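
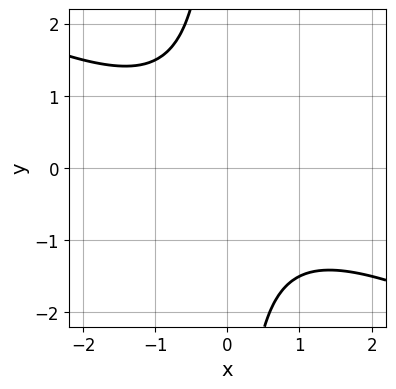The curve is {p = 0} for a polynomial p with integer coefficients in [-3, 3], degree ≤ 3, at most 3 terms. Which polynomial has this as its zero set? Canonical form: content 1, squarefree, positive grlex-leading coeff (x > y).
x^2 + 2*x*y + 2

deg p = 2. A generic line meets the curve in up to 2 points.
From the axis intercepts and sections: it misses every integer gridline on the x-axis; it misses every integer gridline on the y-axis.
Assembling these constraints gives the stated polynomial.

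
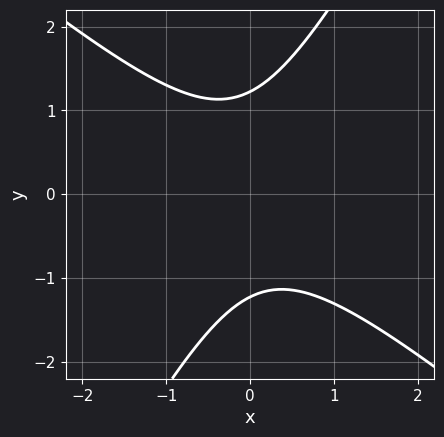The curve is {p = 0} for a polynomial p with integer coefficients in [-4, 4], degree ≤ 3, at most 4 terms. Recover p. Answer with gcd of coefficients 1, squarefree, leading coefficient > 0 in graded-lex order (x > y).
First, deg p = 2. The shape is more complex than any degree-1 curve.
Then, checking where it meets the axes: the curve avoids every integer x-axis point in the box.
Finally, matching integer coefficients to the picture gives p.

3*x^2 + 2*x*y - 2*y^2 + 3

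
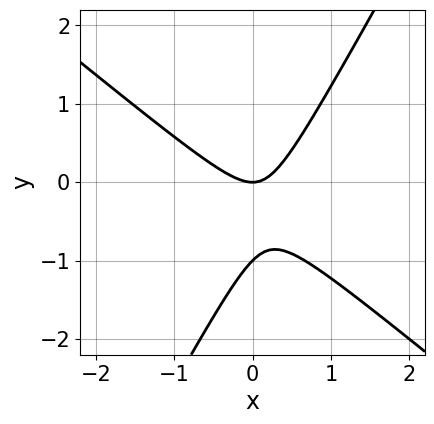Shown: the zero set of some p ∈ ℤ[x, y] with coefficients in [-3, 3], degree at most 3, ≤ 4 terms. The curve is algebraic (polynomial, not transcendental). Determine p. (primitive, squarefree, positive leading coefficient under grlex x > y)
1. The degree is 2 — no degree-1 curve has this shape.
2. Checking where it meets the axes: the y-axis gridline crossings are at y ∈ {-1, 0}; it meets the x-axis at x = 0 (among the integer gridlines).
3. Solving for integer coefficients yields p as stated.

3*x^2 + 2*x*y - 2*y^2 - 2*y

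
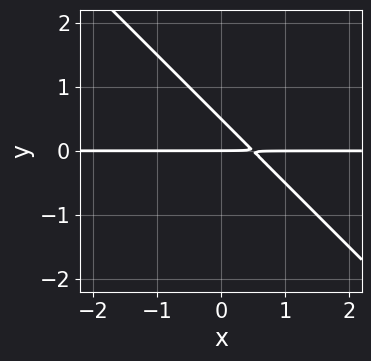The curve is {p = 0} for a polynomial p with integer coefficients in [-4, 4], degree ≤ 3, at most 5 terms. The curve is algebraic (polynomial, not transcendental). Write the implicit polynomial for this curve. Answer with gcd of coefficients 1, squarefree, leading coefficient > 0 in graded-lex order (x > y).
2*x*y + 2*y^2 - y

1. Degree: the shape is more complex than any degree-1 curve, so deg p = 2.
2. Observable constraints: the visible x-axis segment lies entirely on the curve; it crosses the y-axis at the gridline y = 0.
3. Solving for integer coefficients yields p as stated.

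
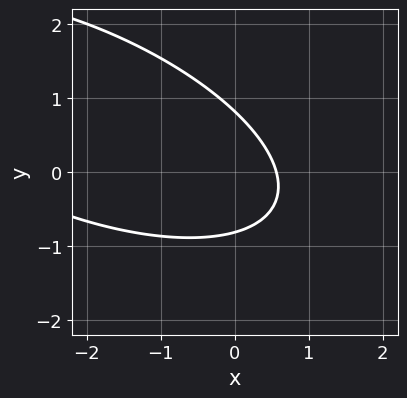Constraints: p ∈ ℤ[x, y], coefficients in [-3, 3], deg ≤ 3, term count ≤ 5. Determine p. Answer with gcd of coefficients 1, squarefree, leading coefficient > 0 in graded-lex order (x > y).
(a) Degree: no degree-1 curve has this shape, so deg p = 2.
(b) The integer polynomial consistent with all of this is the stated p.

x^2 + 2*x*y + 3*y^2 + 3*x - 2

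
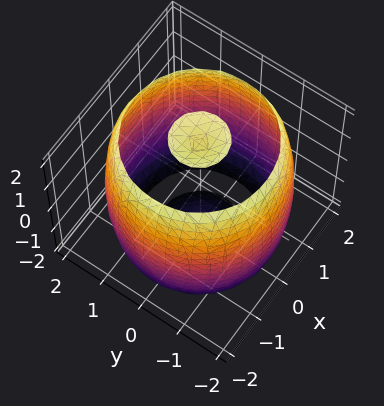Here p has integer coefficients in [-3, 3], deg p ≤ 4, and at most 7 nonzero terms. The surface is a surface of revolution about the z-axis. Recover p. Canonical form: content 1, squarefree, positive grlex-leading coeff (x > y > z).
x^4 + 2*x^2*y^2 + y^4 - 3*x^2 - 3*y^2 + z^2 - 3

First, there are 3 components. They look like related sheets of one shape, so recover p as a whole.
Then, degree: a generic line meets the surface in up to 4 points, so deg p = 4.
Then, by symmetry, every cross-section ⟂ z is a circle, so x, y appear only via x² + y².
Then, from the axis intercepts and sections: a circular section at z = -1 has radius between 1 and 2.
Finally, these observations pin down the coefficients.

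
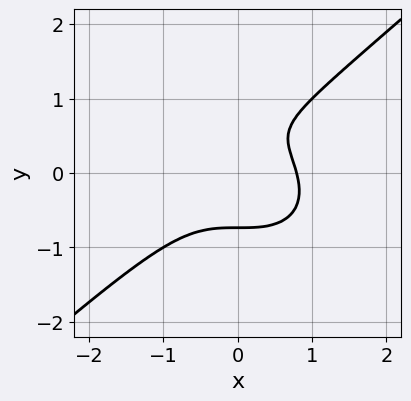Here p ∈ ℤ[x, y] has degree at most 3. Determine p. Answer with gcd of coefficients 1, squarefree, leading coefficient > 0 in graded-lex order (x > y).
2*x^3 - 3*y^3 + y^2 + y - 1

1. The degree is 3 — the shape is more complex than any degree-2 curve.
2. Solving for integer coefficients yields p as stated.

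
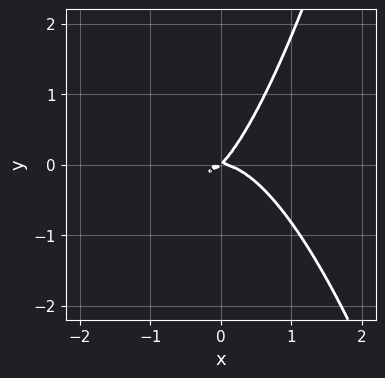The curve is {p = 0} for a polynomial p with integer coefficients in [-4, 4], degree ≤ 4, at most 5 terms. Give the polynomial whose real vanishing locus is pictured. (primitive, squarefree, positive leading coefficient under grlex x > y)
First, the degree is 3 — the shape is more complex than any degree-2 curve.
Next, reading off the gridlines: it meets the y-axis at y = 0 (among the integer gridlines); it meets the x-axis at x = 0 (among the integer gridlines).
Finally, putting this together gives p.

3*x^3 + 2*x*y - 2*y^2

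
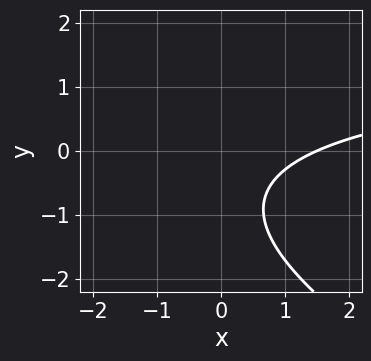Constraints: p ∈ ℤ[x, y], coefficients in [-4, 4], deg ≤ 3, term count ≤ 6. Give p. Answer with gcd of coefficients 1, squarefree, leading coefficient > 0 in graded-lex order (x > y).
x*y + 2*y^2 - 2*x + 3*y + 3

First, degree: the shape is more complex than any degree-1 curve, so deg p = 2.
Next, from the visible intercepts: the curve avoids every integer y-axis point in the box.
Finally, solving for integer coefficients yields p as stated.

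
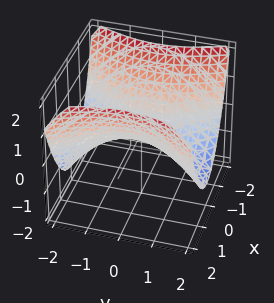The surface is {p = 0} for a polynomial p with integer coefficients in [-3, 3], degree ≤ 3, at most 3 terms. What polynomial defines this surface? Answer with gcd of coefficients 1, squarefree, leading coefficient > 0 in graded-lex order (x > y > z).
deg p = 2. A hyperbolic paraboloid; a quadric.
Symmetries: it's symmetric under y → −y, forcing even powers of y; mirror symmetry x ↦ −x ⇒ only even powers of x.
Reading off the gridlines: it meets the y-axis at y = 0 (among the integer gridlines); one z-axis crossing is at z = 0; it meets the x-axis at x = 0 (among the integer gridlines).
Putting this together gives p.

2*x^2 - y^2 - 3*z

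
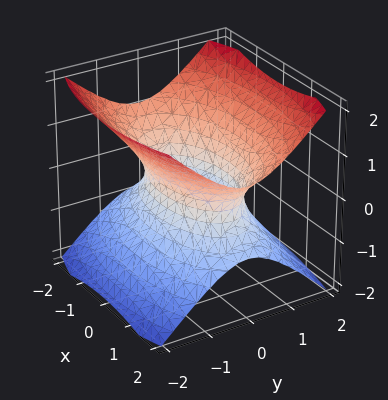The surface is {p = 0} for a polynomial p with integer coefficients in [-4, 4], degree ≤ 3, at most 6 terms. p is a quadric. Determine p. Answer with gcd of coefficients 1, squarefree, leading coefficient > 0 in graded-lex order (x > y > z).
Degree: one connected sheet with a waist; a quadric, so deg p = 2.
Symmetries: it's symmetric under z → −z, forcing even powers of z; it's symmetric under x → −x, forcing even powers of x; the y ↦ −y reflection is a symmetry, so y appears only in even powers.
From the visible intercepts: it misses every integer gridline on the z-axis.
Fitting integer coefficients to these (and the overall shape) gives p.

x^2 + 3*y^2 - 3*z^2 - 2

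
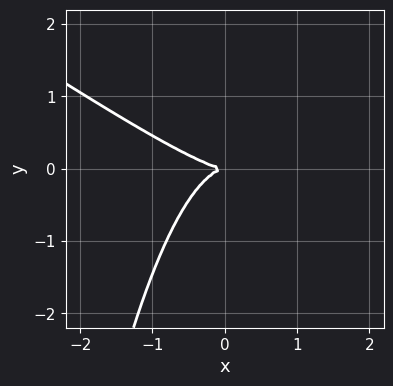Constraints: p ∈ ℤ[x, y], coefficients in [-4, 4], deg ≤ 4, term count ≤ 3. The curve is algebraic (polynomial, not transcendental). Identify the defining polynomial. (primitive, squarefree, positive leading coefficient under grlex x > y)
First, degree: a generic line meets the curve in up to 3 points, so deg p = 3.
Next, from the visible intercepts: one x-axis crossing is at x = 0; it meets the y-axis at y = 0 (among the integer gridlines).
Finally, matching integer coefficients to the picture gives p.

2*x^3 + 3*x^2*y + 3*y^2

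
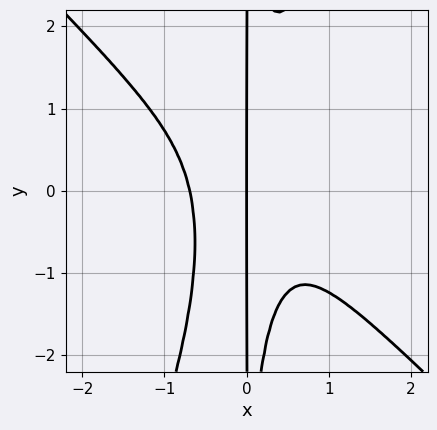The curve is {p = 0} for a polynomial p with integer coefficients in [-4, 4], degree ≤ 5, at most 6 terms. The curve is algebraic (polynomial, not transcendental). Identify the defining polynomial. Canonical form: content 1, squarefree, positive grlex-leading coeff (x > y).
3*x^4 + 2*x^3*y - x^2*y^2 + x

deg p = 4. The shape is more complex than any degree-3 curve.
Observable constraints: the visible y-axis segment lies entirely on the curve; it meets the x-axis at x = 0 (among the integer gridlines).
Matching integer coefficients to the picture gives p.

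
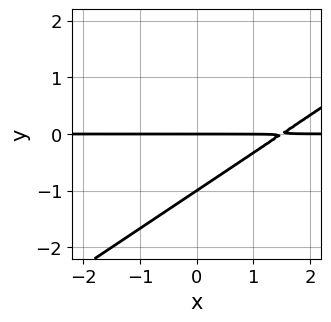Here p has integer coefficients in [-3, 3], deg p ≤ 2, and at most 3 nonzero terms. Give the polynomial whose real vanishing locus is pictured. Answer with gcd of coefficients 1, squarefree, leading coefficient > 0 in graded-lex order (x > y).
(a) The degree is 2 — no degree-1 curve has this shape.
(b) Observable constraints: among the integer gridlines, it crosses the y-axis at y ∈ {-1, 0}; the visible x-axis segment lies entirely on the curve.
(c) Assembling these constraints gives the stated polynomial.

2*x*y - 3*y^2 - 3*y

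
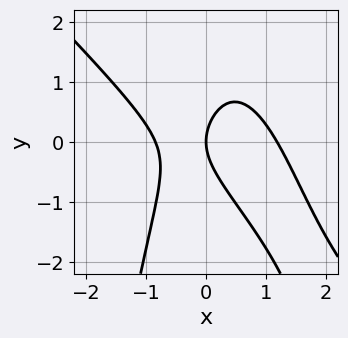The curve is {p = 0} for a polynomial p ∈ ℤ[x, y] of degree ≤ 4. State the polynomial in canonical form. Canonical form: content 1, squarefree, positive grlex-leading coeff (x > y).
deg p = 3.
Observable constraints: it crosses the x-axis at the gridline x = 0; it meets the y-axis at y = 0 (among the integer gridlines).
The integer polynomial consistent with all of this is the stated p.

3*x^3 + 3*x^2*y - x^2 + 2*y^2 - 3*x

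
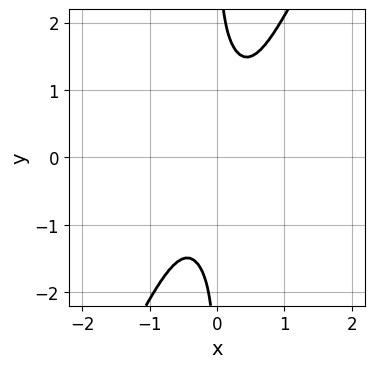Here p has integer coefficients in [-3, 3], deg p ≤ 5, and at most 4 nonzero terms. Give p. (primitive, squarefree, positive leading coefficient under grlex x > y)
(a) Degree: the shape is more complex than any degree-3 curve, so deg p = 4.
(b) From the axis intercepts and sections: the curve avoids every integer x-axis point in the box; no y-intercept at any integer in the box.
(c) Assembling these constraints gives the stated polynomial.

2*x^4 + 3*x^3*y - x*y^3 + 1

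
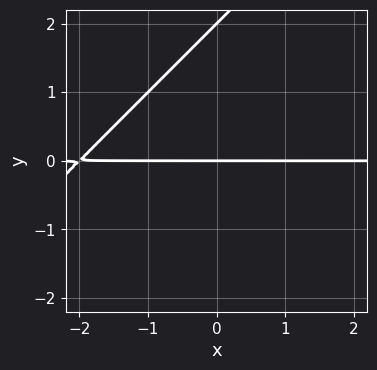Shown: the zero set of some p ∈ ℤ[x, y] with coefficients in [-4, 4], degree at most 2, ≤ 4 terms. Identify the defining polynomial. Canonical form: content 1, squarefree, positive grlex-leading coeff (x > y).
x*y - y^2 + 2*y

First, the degree is 2 — a generic line meets the curve in up to 2 points.
Next, observable constraints: the visible x-axis segment lies entirely on the curve; among the integer gridlines, it crosses the y-axis at y ∈ {0, 2}.
Finally, matching integer coefficients to the picture gives p.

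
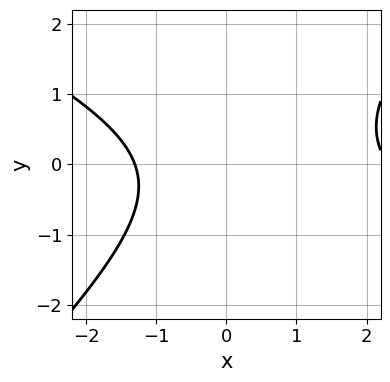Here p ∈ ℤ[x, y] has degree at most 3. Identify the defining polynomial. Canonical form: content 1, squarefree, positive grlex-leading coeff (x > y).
Degree: the shape is more complex than any degree-1 curve, so deg p = 2.
From the axis intercepts and sections: it misses every integer gridline on the y-axis.
Fitting integer coefficients to these (and the overall shape) gives p.

x^2 + x*y - 2*y^2 - x - 3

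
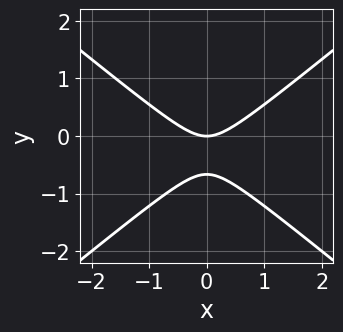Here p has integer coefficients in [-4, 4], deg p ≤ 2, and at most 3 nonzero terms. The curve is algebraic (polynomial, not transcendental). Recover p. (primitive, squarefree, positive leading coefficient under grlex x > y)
1. Degree: the shape is more complex than any degree-1 curve, so deg p = 2.
2. Symmetries: the x ↦ −x reflection is a symmetry, so x appears only in even powers.
3. From the axis intercepts and sections: it crosses the y-axis at the gridline y = 0; it meets the x-axis at x = 0 (among the integer gridlines).
4. Together with the visible shape, these determine p as stated.

2*x^2 - 3*y^2 - 2*y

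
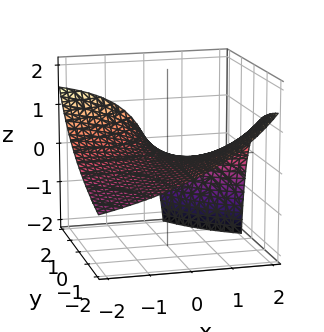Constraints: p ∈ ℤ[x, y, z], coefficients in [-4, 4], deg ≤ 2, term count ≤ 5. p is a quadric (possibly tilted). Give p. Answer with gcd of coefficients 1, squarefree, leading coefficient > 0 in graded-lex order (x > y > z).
x*y - x*z - y*z + 3*z

(a) deg p = 2. A generic line meets the surface in up to 2 points.
(b) Checking where it meets the axes: every point of the x-axis in the box is on the surface; it crosses the z-axis at the gridline z = 0; the visible y-axis segment lies entirely on the surface.
(c) The integer polynomial consistent with all of this is the stated p.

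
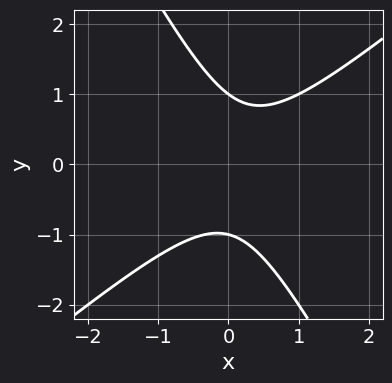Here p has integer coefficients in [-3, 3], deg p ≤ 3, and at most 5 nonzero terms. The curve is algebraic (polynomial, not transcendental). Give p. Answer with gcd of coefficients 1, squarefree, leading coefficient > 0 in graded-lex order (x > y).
3*x^2 - 2*x*y - 2*y^2 - x + 2

deg p = 2.
Reading off the gridlines: no x-intercept at any integer in the box; the y-axis gridline crossings are at y ∈ {-1, 1}.
Assembling these constraints gives the stated polynomial.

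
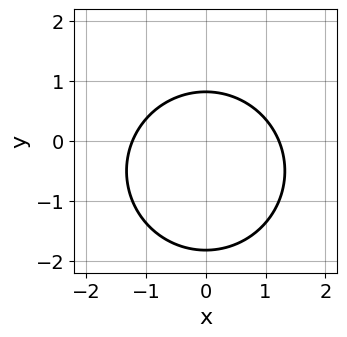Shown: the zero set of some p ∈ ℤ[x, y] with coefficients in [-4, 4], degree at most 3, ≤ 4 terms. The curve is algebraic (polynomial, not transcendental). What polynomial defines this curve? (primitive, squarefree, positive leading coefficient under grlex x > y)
Degree: a generic line meets the curve in up to 2 points, so deg p = 2.
Symmetries: the x ↦ −x reflection is a symmetry, so x appears only in even powers.
Solving for integer coefficients yields p as stated.

2*x^2 + 2*y^2 + 2*y - 3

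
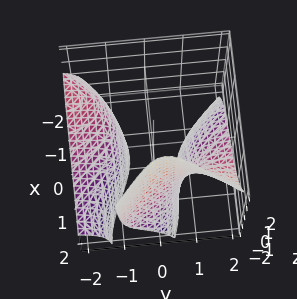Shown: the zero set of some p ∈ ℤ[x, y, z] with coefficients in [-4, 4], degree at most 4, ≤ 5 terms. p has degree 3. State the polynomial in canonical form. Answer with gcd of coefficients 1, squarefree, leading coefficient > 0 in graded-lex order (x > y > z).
(a) The picture has 2 separate pieces.
(b) The degree is 3 — no degree-2 surface has this shape.
(c) From the axis intercepts and sections: it misses every integer gridline on the y-axis; no z-intercept at any integer in the box.
(d) Assembling these constraints gives the stated polynomial.

x^3 + x^2*z - 3*y^2*z + 3*x*y - 3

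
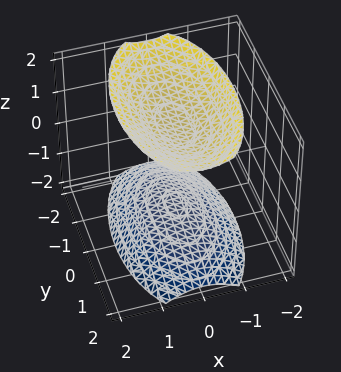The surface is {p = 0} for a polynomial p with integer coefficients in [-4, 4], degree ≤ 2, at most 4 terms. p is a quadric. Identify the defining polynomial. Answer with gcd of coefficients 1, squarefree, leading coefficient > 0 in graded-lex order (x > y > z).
3*x^2 + y^2 - 2*z^2 + 3

There are 2 components. They look like related sheets of one shape, so recover p as a whole.
The degree is 2 — two sheets facing apart; a quadric.
Symmetries: the x ↦ −x reflection is a symmetry, so x appears only in even powers; the z ↦ −z reflection is a symmetry, so z appears only in even powers; the y ↦ −y reflection is a symmetry, so y appears only in even powers.
Reading off the gridlines: the surface avoids every integer x-axis point in the box; the surface avoids every integer y-axis point in the box.
The integer polynomial consistent with all of this is the stated p.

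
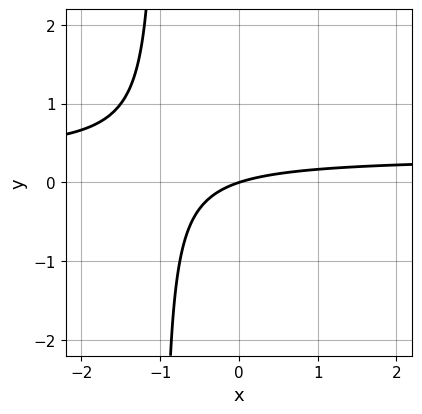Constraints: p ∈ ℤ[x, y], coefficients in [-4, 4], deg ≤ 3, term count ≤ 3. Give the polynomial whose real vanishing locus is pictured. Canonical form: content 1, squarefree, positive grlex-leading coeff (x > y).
3*x*y - x + 3*y

1. The degree is 2 — the shape is more complex than any degree-1 curve.
2. From the axis intercepts and sections: one x-axis crossing is at x = 0; one y-axis crossing is at y = 0.
3. The integer polynomial consistent with all of this is the stated p.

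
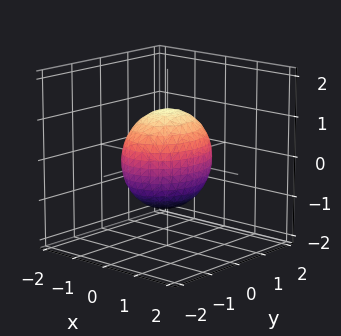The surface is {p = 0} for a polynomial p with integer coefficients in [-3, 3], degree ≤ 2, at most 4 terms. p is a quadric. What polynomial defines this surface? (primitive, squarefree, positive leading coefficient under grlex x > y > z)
Degree: a closed, bounded, convex surface; a quadric, so deg p = 2.
Symmetries: the z ↦ −z reflection is a symmetry, so z appears only in even powers; mirror symmetry x ↦ −x ⇒ only even powers of x; mirror symmetry y ↦ −y ⇒ only even powers of y.
Checking where it meets the axes: among the integer gridlines, it crosses the x-axis at x ∈ {-1, 1}.
Solving for integer coefficients yields p as stated.

3*x^2 + 2*y^2 + 2*z^2 - 3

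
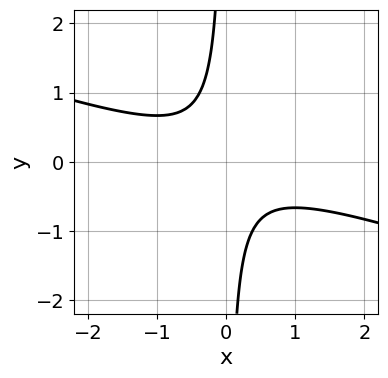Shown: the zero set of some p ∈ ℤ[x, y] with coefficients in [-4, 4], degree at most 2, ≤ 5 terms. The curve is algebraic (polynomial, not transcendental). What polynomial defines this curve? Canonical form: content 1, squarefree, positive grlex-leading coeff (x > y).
Degree: the shape is more complex than any degree-1 curve, so deg p = 2.
Observable constraints: no x-intercept at any integer in the box; the curve avoids every integer y-axis point in the box.
Assembling these constraints gives the stated polynomial.

x^2 + 3*x*y + 1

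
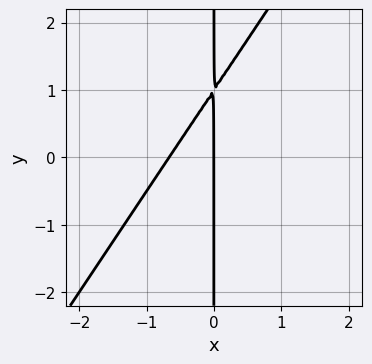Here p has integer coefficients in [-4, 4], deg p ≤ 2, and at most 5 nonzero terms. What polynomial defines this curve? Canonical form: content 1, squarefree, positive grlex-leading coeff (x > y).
3*x^2 - 2*x*y + 2*x

1. The degree is 2 — a generic line meets the curve in up to 2 points.
2. Reading off the gridlines: one x-axis crossing is at x = 0; the visible y-axis segment lies entirely on the curve.
3. Solving for integer coefficients yields p as stated.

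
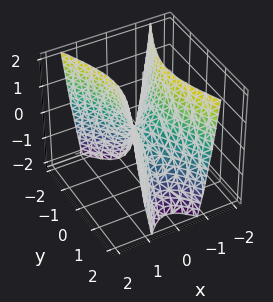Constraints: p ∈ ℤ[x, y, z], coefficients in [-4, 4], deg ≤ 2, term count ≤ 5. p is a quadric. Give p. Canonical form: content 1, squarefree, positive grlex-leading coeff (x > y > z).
3*x^2 - y^2 - z

First, degree: a hyperbolic paraboloid; a quadric, so deg p = 2.
Then, symmetries: it's symmetric under x → −x, forcing even powers of x; mirror symmetry y ↦ −y ⇒ only even powers of y.
Next, observable constraints: it crosses the z-axis at the gridline z = 0; it crosses the x-axis at the gridline x = 0; it crosses the y-axis at the gridline y = 0.
Finally, matching integer coefficients to the picture gives p.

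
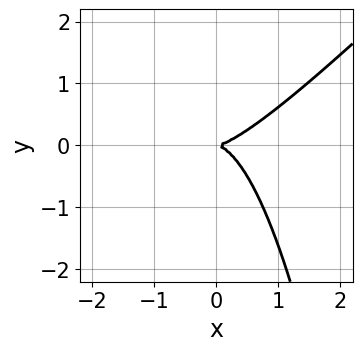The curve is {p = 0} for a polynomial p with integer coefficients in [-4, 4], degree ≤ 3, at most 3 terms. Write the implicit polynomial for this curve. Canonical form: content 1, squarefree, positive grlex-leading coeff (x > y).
x^3 - x^2*y - y^2

(a) deg p = 3.
(b) Observable constraints: it crosses the x-axis at the gridline x = 0; one y-axis crossing is at y = 0.
(c) Solving for integer coefficients yields p as stated.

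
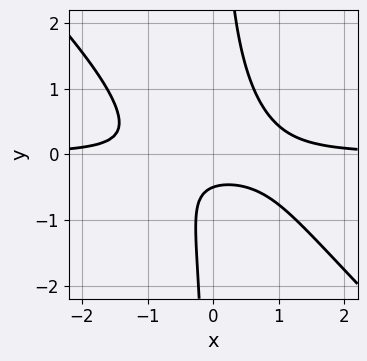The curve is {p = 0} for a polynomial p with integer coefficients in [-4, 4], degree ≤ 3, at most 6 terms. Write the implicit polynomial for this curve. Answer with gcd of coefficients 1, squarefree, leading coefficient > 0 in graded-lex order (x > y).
1. deg p = 3. The shape is more complex than any degree-2 curve.
2. Reading off the gridlines: no x-intercept at any integer in the box.
3. Fitting integer coefficients to these (and the overall shape) gives p.

3*x^2*y + 3*x*y^2 - 2*y - 1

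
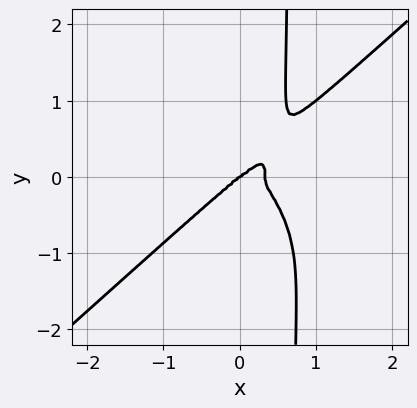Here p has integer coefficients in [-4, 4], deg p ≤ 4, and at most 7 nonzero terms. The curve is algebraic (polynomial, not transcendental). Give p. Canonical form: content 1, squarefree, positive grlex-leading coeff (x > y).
3*x^4 - x^2*y^2 - 3*x*y^3 - x^3 + 2*y^3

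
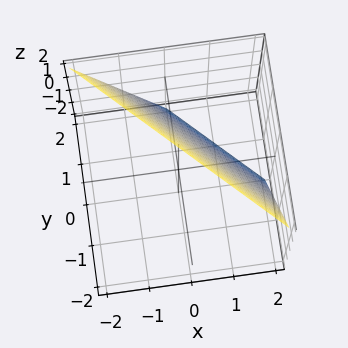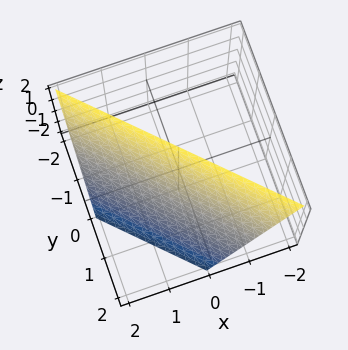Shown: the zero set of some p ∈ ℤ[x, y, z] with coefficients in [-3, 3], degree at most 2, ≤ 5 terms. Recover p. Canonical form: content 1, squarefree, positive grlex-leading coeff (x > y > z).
1. Degree: every cross-section is a straight line — this is a plane, so deg p = 1.
2. Checking where it meets the axes: one x-axis crossing is at x = 1; one z-axis crossing is at z = 2; one y-axis crossing is at y = 1.
3. These observations pin down the coefficients.

2*x + 2*y + z - 2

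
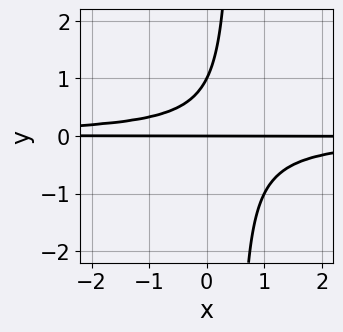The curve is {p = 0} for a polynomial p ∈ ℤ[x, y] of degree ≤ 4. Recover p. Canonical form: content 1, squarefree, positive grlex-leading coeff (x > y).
2*x*y^2 - y^2 + y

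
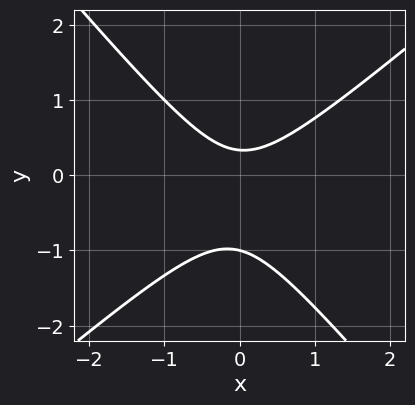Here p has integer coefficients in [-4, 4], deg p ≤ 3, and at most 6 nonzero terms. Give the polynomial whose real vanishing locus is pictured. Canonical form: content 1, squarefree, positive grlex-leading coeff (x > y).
1. The degree is 2 — a generic line meets the curve in up to 2 points.
2. Against the integer gridlines: it misses every integer gridline on the x-axis; it crosses the y-axis at the gridline y = -1.
3. The integer polynomial consistent with all of this is the stated p.

3*x^2 - x*y - 3*y^2 - 2*y + 1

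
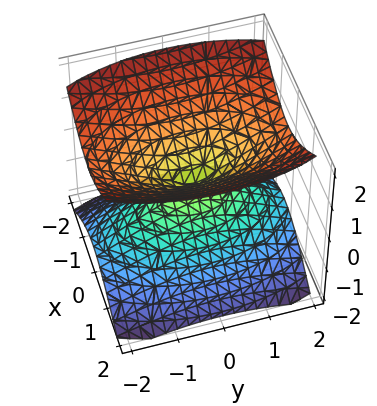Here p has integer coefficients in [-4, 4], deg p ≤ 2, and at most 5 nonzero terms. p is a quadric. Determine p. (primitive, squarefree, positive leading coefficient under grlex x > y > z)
The picture has 2 separate pieces. Treating them together as one polynomial.
The degree is 2 — two nappes meeting at a single point; a quadric.
Symmetries: mirror symmetry y ↦ −y ⇒ only even powers of y; the x ↦ −x reflection is a symmetry, so x appears only in even powers; the z ↦ −z reflection is a symmetry, so z appears only in even powers.
Observable constraints: one z-axis crossing is at z = 0; one y-axis crossing is at y = 0; it meets the x-axis at x = 0 (among the integer gridlines).
Assembling these constraints gives the stated polynomial.

3*x^2 + y^2 - 3*z^2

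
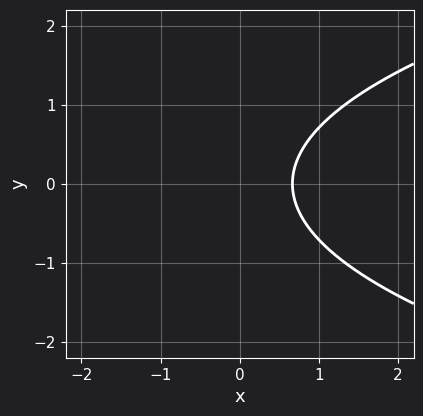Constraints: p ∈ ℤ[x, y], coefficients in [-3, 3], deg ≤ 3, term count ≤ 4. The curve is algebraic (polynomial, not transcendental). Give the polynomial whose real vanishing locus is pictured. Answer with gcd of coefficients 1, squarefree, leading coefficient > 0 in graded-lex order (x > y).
1. deg p = 2.
2. Symmetries: the y ↦ −y reflection is a symmetry, so y appears only in even powers.
3. Observable constraints: it misses every integer gridline on the y-axis.
4. Solving for integer coefficients yields p as stated.

2*y^2 - 3*x + 2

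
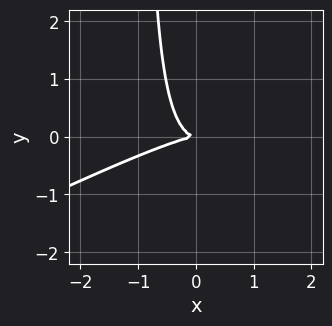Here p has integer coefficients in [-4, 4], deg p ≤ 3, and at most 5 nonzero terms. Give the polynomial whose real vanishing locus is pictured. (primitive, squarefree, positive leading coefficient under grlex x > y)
x^3 - 3*x^2*y + 2*x*y^2 + 2*y^2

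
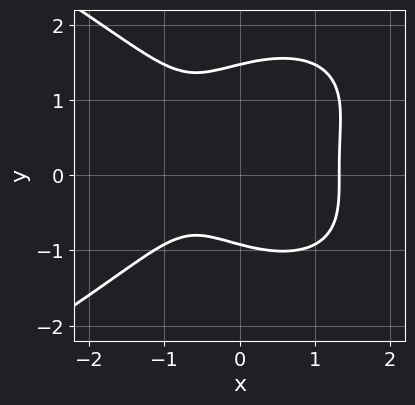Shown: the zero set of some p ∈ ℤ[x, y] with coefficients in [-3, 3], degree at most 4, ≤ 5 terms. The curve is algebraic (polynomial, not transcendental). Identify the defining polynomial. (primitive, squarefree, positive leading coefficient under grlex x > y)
2*y^4 + 3*x^3 - 2*y^3 - 3*x - 3

First, deg p = 4. The shape is more complex than any degree-3 curve.
Finally, putting this together gives p.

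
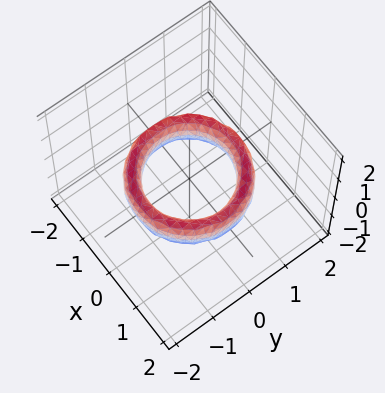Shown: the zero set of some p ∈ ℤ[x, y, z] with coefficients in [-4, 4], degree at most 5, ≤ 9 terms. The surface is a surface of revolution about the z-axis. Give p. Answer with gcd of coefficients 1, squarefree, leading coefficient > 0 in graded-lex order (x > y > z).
x^4 + 2*x^2*y^2 + y^4 - 3*x^2 - 3*y^2 + z^2 + 2

1. The degree is 4 — a generic line meets the surface in up to 4 points.
2. Symmetries: the surface is invariant under rotation about z: p = q(x² + y², z).
3. Against the integer gridlines: a circular section at z = 0 has radius exactly 1; among the integer gridlines, it crosses the x-axis at x ∈ {-1, 1}.
4. The integer polynomial consistent with all of this is the stated p. Check: (0, -1, 0) on the y-axis lies on the surface, and p(0, -1, 0) = 0. ✓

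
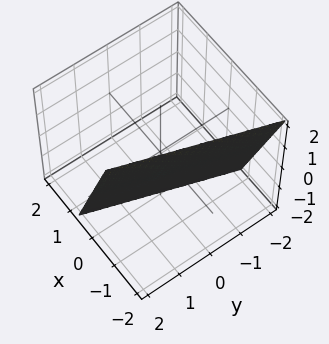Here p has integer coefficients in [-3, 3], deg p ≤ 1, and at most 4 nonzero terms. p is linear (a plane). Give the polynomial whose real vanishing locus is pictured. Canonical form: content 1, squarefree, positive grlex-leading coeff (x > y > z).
deg p = 1. The surface is flat (a plane).
Observable constraints: it crosses the z-axis at the gridline z = -2; it meets the y-axis at y = 2 (among the integer gridlines).
Together with the visible shape, these determine p as stated.

3*x - y + z + 2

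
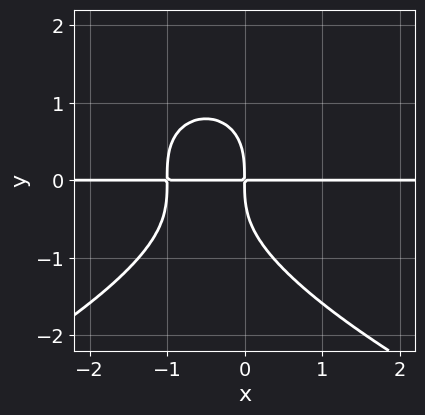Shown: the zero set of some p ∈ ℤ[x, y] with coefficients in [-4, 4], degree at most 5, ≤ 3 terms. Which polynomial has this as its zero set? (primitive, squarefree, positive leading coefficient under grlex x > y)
y^4 + 2*x^2*y + 2*x*y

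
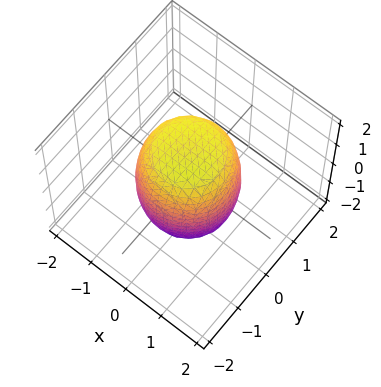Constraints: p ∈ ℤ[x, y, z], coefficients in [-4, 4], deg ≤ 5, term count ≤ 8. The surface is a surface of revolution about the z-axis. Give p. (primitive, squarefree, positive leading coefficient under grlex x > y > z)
1. deg p = 4.
2. Symmetry: the surface is invariant under rotation about z: p = q(x² + y², z).
3. From the visible intercepts: a circular section at z = 0 has radius between 1 and 2.
4. Putting this together gives p.

2*x^4 + 4*x^2*y^2 + 2*y^4 - x^2 - y^2 + z^2 - 2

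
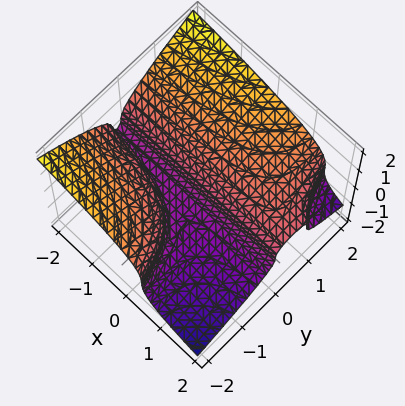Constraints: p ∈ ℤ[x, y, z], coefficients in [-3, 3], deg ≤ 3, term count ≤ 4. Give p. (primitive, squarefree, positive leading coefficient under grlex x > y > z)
x*y^2 + 2*z^3 - y^2 - y

First, degree: no degree-2 surface has this shape, so deg p = 3.
Next, from the axis intercepts and sections: the visible x-axis segment lies entirely on the surface; the y-axis gridline crossings are at y ∈ {-1, 0}; it crosses the z-axis at the gridline z = 0.
Finally, the integer polynomial consistent with all of this is the stated p.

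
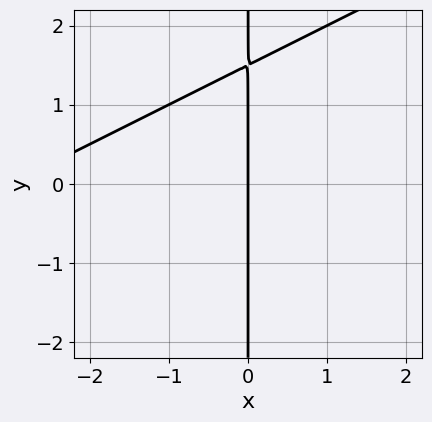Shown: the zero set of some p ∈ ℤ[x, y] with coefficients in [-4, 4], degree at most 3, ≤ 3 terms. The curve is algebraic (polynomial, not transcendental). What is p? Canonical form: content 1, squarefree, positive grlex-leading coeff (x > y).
x^2 - 2*x*y + 3*x

(a) The degree is 2 — no degree-1 curve has this shape.
(b) Observable constraints: it crosses the x-axis at the gridline x = 0; every point of the y-axis in the box is on the curve.
(c) Putting this together gives p.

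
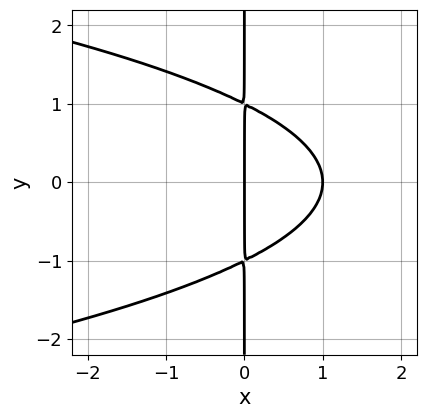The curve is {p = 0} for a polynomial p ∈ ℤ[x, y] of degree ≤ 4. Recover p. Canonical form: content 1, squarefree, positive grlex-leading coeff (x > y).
x*y^2 + x^2 - x

First, degree: the shape is more complex than any degree-2 curve, so deg p = 3.
Next, symmetries: mirror symmetry y ↦ −y ⇒ only even powers of y.
Then, observable constraints: the x-axis gridline crossings are at x ∈ {0, 1}; the visible y-axis segment lies entirely on the curve.
Finally, putting this together gives p.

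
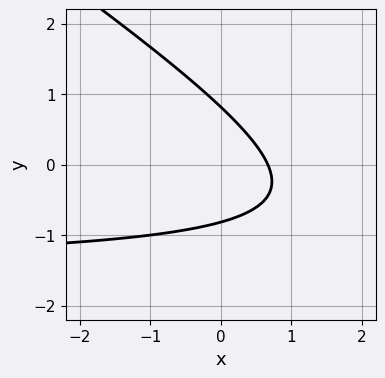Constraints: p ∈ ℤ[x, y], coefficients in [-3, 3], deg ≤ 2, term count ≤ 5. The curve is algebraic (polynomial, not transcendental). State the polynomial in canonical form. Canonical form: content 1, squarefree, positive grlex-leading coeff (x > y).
2*x*y + 3*y^2 + 3*x - 2

(a) Degree: the shape is more complex than any degree-1 curve, so deg p = 2.
(b) Putting this together gives p.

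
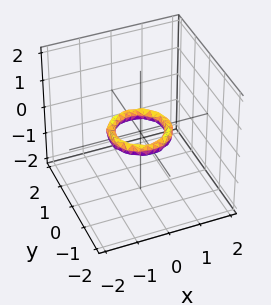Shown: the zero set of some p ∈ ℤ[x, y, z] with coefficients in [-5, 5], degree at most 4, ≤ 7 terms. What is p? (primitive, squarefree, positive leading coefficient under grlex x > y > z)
2*x^4 + 4*x^2*y^2 + 2*y^4 - 3*x^2 - 3*y^2 + 3*z^2 + 1

(a) The degree is 4 — a generic line meets the surface in up to 4 points.
(b) Symmetries: every cross-section ⟂ z is a circle, so x, y appear only via x² + y².
(c) Observable constraints: the x-axis gridline crossings are at x ∈ {-1, 1}; among the integer gridlines, it crosses the y-axis at y ∈ {-1, 1}; a circular section at z = 0 has radius between 0 and 1.
(d) Solving for integer coefficients yields p as stated.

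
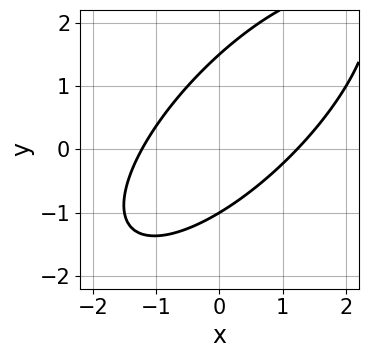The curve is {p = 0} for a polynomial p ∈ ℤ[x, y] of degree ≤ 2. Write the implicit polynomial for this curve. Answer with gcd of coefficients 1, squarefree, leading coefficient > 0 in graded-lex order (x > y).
(a) The degree is 2 — a generic line meets the curve in up to 2 points.
(b) Reading off the gridlines: it meets the y-axis at y = -1 (among the integer gridlines).
(c) Together with the visible shape, these determine p as stated.

2*x^2 - 3*x*y + 2*y^2 - y - 3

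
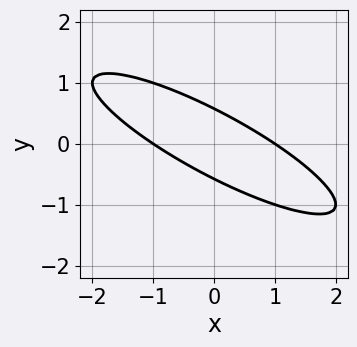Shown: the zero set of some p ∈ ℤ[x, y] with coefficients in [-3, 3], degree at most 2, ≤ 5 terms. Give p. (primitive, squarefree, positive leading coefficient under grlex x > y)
x^2 + 3*x*y + 3*y^2 - 1

1. Degree: no degree-1 curve has this shape, so deg p = 2.
2. Against the integer gridlines: the x-axis gridline crossings are at x ∈ {-1, 1}.
3. Matching integer coefficients to the picture gives p.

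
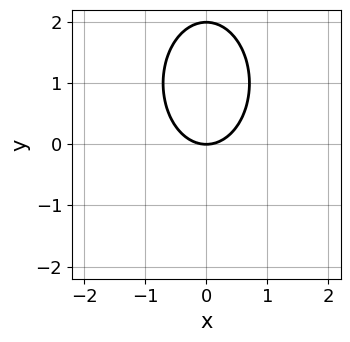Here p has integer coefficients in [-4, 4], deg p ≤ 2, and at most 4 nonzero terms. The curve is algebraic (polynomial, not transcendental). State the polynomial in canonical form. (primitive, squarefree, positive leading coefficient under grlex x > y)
2*x^2 + y^2 - 2*y

First, deg p = 2. A generic line meets the curve in up to 2 points.
Next, symmetries: it's symmetric under x → −x, forcing even powers of x.
Then, observable constraints: the y-axis gridline crossings are at y ∈ {0, 2}; it meets the x-axis at x = 0 (among the integer gridlines).
Finally, putting this together gives p.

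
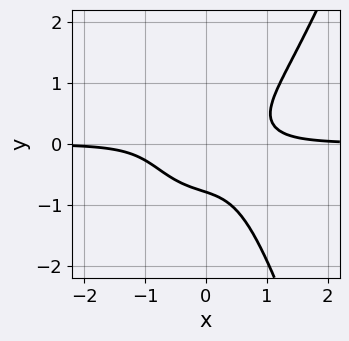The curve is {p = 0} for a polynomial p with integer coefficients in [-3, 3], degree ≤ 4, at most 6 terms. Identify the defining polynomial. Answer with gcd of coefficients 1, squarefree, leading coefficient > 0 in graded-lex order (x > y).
3*x^3*y - 2*x*y^2 - 2*y^3 - 1

First, the degree is 4 — no degree-3 curve has this shape.
Then, observable constraints: no x-intercept at any integer in the box.
Finally, solving for integer coefficients yields p as stated.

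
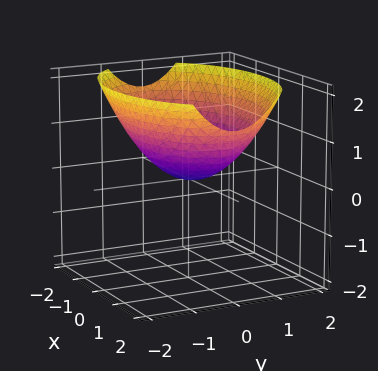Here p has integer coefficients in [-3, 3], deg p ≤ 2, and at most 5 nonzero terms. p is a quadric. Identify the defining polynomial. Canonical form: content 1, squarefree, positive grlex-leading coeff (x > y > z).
x^2 + 2*y^2 - 3*z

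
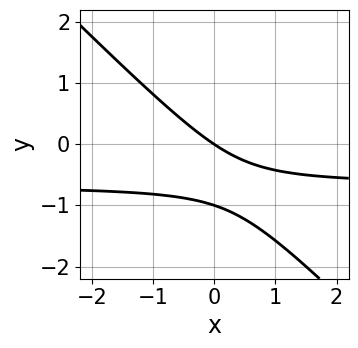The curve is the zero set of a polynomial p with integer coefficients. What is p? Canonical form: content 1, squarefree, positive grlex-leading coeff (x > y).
3*x*y + 3*y^2 + 2*x + 3*y

1. The degree is 2 — a generic line meets the curve in up to 2 points.
2. From the axis intercepts and sections: one x-axis crossing is at x = 0; the y-axis gridline crossings are at y ∈ {-1, 0}.
3. Together with the visible shape, these determine p as stated.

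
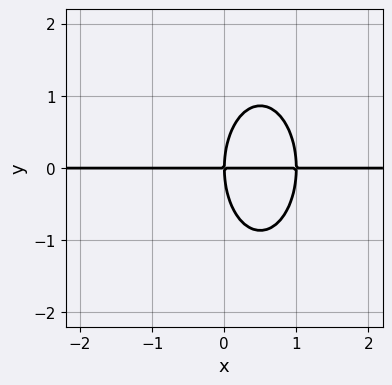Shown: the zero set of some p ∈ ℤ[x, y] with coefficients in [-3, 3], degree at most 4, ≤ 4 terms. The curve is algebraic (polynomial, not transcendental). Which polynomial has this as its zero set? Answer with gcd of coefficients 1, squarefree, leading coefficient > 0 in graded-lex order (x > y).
3*x^2*y + y^3 - 3*x*y

1. deg p = 3. The shape is more complex than any degree-2 curve.
2. Checking where it meets the axes: it crosses the y-axis at the gridline y = 0; every point of the x-axis in the box is on the curve.
3. Together with the visible shape, these determine p as stated.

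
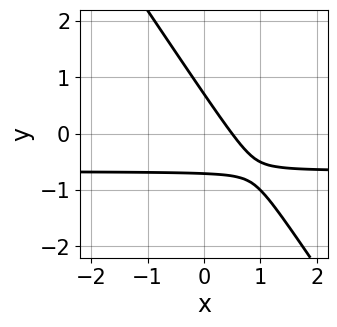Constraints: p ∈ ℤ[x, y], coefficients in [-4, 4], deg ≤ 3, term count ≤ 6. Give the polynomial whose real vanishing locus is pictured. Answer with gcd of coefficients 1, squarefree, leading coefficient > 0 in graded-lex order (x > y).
1. Degree: the shape is more complex than any degree-1 curve, so deg p = 2.
2. Solving for integer coefficients yields p as stated.

3*x*y + 2*y^2 + 2*x - 1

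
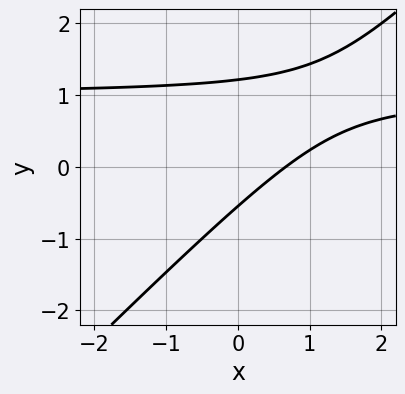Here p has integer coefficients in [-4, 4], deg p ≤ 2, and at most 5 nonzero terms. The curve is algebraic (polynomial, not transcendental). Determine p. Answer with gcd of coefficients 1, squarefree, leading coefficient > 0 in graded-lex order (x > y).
3*x*y - 3*y^2 - 3*x + 2*y + 2

deg p = 2. The shape is more complex than any degree-1 curve.
The integer polynomial consistent with all of this is the stated p.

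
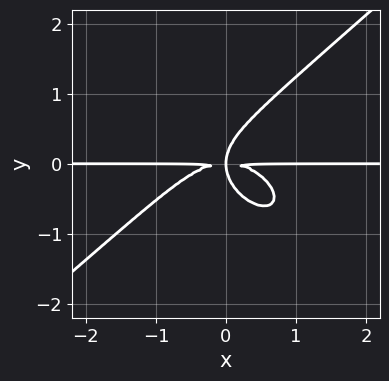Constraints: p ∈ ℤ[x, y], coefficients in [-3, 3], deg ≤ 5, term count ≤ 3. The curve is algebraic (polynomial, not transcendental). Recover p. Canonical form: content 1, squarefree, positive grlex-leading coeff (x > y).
First, degree: no degree-3 curve has this shape, so deg p = 4.
Next, observable constraints: every point of the x-axis in the box is on the curve.
Finally, putting this together gives p.

2*x^3*y - 3*y^4 + 3*x*y^2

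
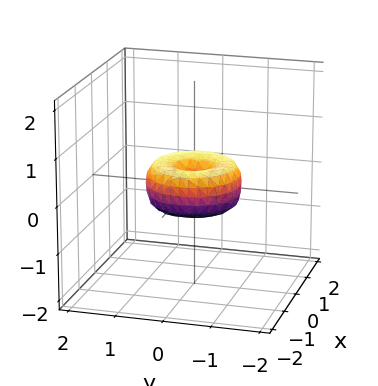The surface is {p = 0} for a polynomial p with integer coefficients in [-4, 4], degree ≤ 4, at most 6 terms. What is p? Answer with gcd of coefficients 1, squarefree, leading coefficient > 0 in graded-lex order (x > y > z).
x^4 + 2*x^2*y^2 + y^4 - x^2 - y^2 + z^2

deg p = 4.
By symmetry, the surface is invariant under rotation about z: p = q(x² + y², z).
Checking where it meets the axes: it meets the z-axis at z = 0 (among the integer gridlines); among the integer gridlines, it crosses the y-axis at y ∈ {-1, 0, 1}.
These observations pin down the coefficients.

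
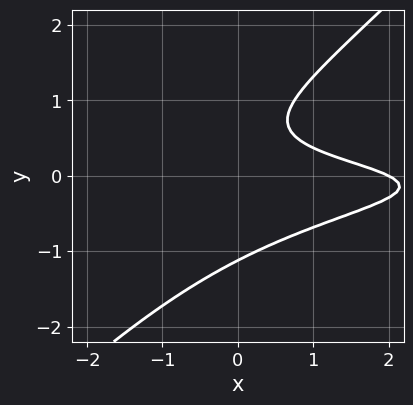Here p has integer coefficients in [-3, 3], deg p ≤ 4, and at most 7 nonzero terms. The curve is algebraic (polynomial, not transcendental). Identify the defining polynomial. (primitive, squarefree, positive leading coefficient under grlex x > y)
3*x*y^2 - 3*y^3 + x + 2*y - 2

Degree: no degree-2 curve has this shape, so deg p = 3.
Observable constraints: it meets the x-axis at x = 2 (among the integer gridlines).
The integer polynomial consistent with all of this is the stated p.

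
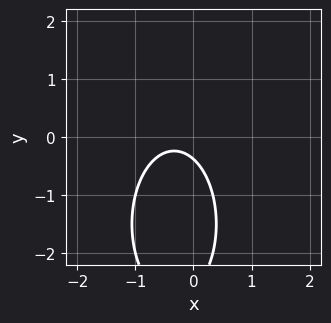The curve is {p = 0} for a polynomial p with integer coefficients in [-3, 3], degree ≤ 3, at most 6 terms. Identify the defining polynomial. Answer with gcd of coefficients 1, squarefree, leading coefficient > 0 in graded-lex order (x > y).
1. deg p = 2. A generic line meets the curve in up to 2 points.
2. Observable constraints: it misses every integer gridline on the x-axis.
3. These observations pin down the coefficients.

3*x^2 + y^2 + 2*x + 3*y + 1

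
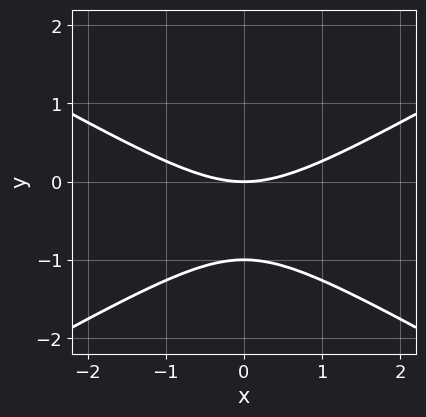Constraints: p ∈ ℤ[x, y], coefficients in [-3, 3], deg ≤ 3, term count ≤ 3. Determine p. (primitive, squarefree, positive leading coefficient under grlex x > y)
x^2 - 3*y^2 - 3*y

1. deg p = 2.
2. Symmetries: it's symmetric under x → −x, forcing even powers of x.
3. From the visible intercepts: the y-axis gridline crossings are at y ∈ {-1, 0}; one x-axis crossing is at x = 0.
4. Matching integer coefficients to the picture gives p.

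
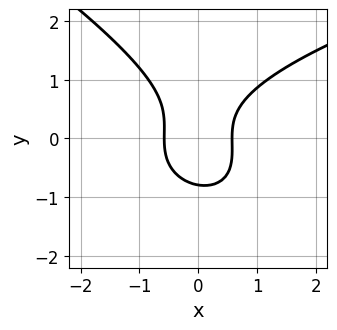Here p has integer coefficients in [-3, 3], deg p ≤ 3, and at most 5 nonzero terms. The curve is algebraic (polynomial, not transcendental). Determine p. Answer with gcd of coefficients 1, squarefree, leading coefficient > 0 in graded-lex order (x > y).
First, the degree is 3 — a generic line meets the curve in up to 3 points.
Finally, the integer polynomial consistent with all of this is the stated p.

x*y^2 + 2*y^3 - 3*x^2 + 1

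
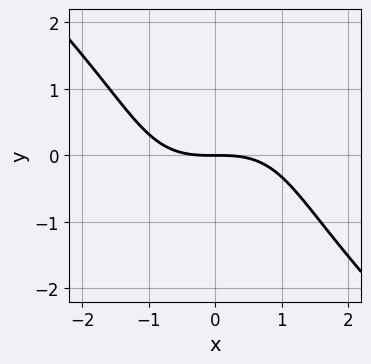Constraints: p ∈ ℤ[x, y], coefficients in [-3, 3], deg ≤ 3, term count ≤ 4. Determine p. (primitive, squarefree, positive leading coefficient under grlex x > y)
x^3 + y^3 + 3*y

1. The degree is 3 — no degree-2 curve has this shape.
2. Checking where it meets the axes: it meets the y-axis at y = 0 (among the integer gridlines); it meets the x-axis at x = 0 (among the integer gridlines).
3. Putting this together gives p.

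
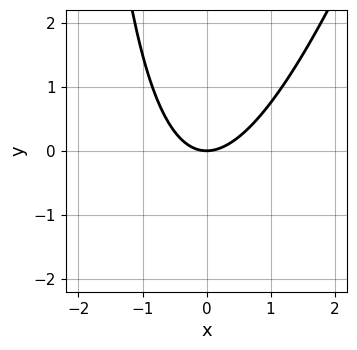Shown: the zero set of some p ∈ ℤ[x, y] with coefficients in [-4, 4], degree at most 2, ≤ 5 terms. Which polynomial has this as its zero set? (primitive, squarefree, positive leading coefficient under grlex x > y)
3*x^2 - x*y - 3*y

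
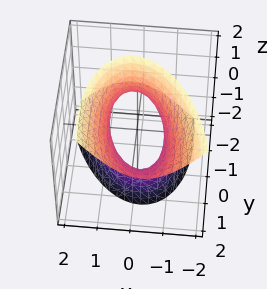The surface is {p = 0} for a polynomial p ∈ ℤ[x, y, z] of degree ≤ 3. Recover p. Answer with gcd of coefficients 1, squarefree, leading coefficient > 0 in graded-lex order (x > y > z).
(a) The degree is 2 — the shape is more complex than any degree-1 surface.
(b) Reading off the gridlines: it misses every integer gridline on the z-axis.
(c) These observations pin down the coefficients.

3*x^2 + x*y + y^2 - 2*y*z - z^2 - 2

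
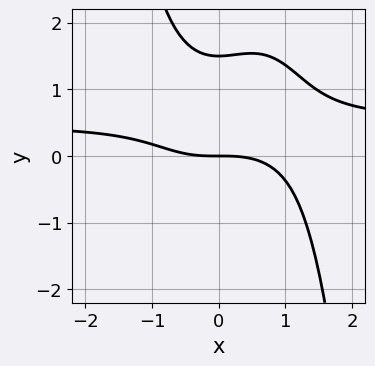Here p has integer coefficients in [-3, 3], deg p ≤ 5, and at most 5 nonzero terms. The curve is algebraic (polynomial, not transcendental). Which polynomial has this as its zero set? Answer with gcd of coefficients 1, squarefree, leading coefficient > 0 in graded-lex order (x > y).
(a) The degree is 4 — a generic line meets the curve in up to 4 points.
(b) Observable constraints: it meets the y-axis at y = 0 (among the integer gridlines); it meets the x-axis at x = 0 (among the integer gridlines).
(c) The integer polynomial consistent with all of this is the stated p.

2*x^3*y - x^3 - x^2*y + 2*y^2 - 3*y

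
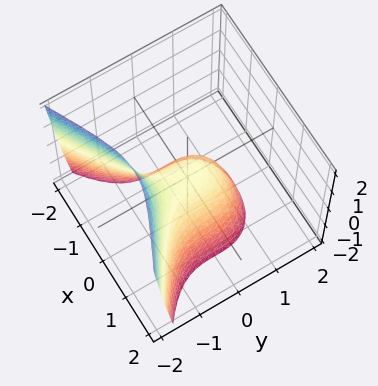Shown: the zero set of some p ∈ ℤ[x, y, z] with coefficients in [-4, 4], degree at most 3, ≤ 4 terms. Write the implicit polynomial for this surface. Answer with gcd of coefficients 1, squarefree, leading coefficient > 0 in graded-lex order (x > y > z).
deg p = 3. No degree-2 surface has this shape.
Checking where it meets the axes: it crosses the z-axis at the gridline z = 0; it meets the x-axis at x = 0 (among the integer gridlines); one y-axis crossing is at y = 0.
The integer polynomial consistent with all of this is the stated p.

2*y^3 + 3*x^2 + 2*z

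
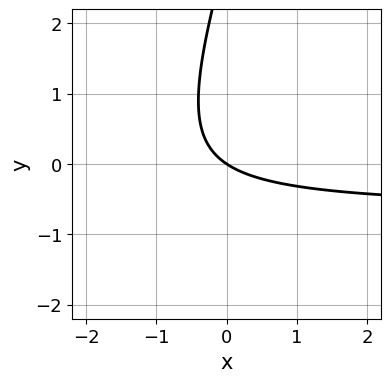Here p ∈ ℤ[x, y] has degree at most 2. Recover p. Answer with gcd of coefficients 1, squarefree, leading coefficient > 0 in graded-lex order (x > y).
3*x*y - y^2 + 2*x + 3*y

1. The degree is 2 — the shape is more complex than any degree-1 curve.
2. Against the integer gridlines: one x-axis crossing is at x = 0; it meets the y-axis at y = 0 (among the integer gridlines).
3. The integer polynomial consistent with all of this is the stated p.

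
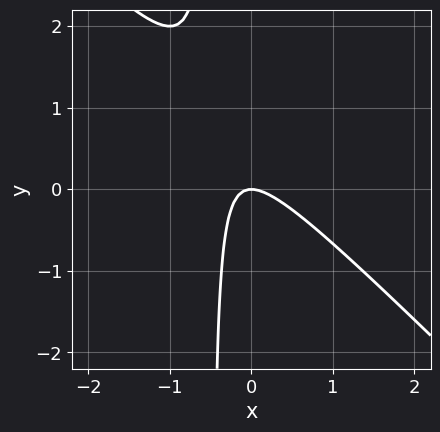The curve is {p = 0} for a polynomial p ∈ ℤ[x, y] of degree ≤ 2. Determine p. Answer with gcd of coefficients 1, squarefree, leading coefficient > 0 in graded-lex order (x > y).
2*x^2 + 2*x*y + y

(a) Degree: the shape is more complex than any degree-1 curve, so deg p = 2.
(b) From the axis intercepts and sections: it crosses the y-axis at the gridline y = 0; it meets the x-axis at x = 0 (among the integer gridlines).
(c) Fitting integer coefficients to these (and the overall shape) gives p.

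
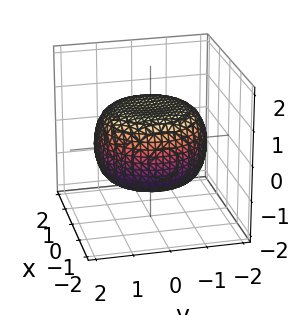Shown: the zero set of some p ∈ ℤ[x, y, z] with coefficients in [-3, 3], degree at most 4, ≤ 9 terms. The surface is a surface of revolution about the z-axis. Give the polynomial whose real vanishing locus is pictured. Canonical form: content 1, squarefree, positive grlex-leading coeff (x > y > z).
(a) The degree is 4 — the shape is more complex than any degree-3 surface.
(b) Symmetries: the surface is invariant under rotation about z: p = q(x² + y², z).
(c) Reading off the gridlines: the z-axis gridline crossings are at z ∈ {-1, 1}; a circular section at z = 0 has radius between 1 and 2.
(d) Solving for integer coefficients yields p as stated.

x^4 + 2*x^2*y^2 + y^4 - x^2 - y^2 + 3*z^2 - 3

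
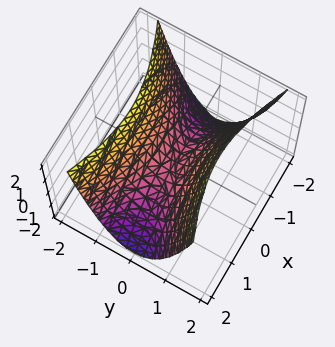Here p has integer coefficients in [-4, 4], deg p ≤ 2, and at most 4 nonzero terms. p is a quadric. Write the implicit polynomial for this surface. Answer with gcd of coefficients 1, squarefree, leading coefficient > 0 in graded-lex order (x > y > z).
1. Degree: a hyperbolic paraboloid; a quadric, so deg p = 2.
2. Symmetries: it's symmetric under y → −y, forcing even powers of y; mirror symmetry x ↦ −x ⇒ only even powers of x.
3. Against the integer gridlines: it crosses the y-axis at the gridline y = 0; it meets the z-axis at z = 0 (among the integer gridlines); it meets the x-axis at x = 0 (among the integer gridlines).
4. Solving for integer coefficients yields p as stated.

x^2 - 3*y^2 + 2*z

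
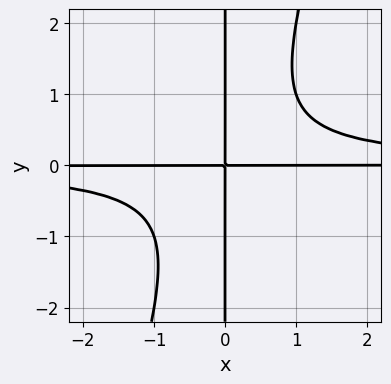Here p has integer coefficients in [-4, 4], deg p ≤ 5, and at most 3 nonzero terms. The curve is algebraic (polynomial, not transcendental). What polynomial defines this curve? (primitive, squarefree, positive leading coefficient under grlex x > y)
The degree is 4 — the shape is more complex than any degree-3 curve.
Against the integer gridlines: every point of the y-axis in the box is on the curve; every point of the x-axis in the box is on the curve.
Putting this together gives p.

3*x^2*y^2 - x*y^3 - 2*x*y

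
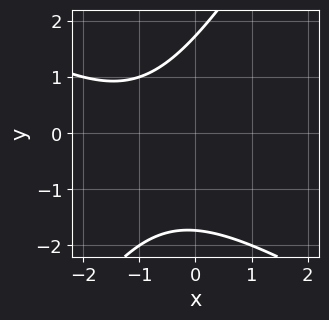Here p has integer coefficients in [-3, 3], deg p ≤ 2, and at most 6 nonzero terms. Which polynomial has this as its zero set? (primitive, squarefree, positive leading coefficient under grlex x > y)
First, deg p = 2.
Next, against the integer gridlines: no x-intercept at any integer in the box.
Finally, solving for integer coefficients yields p as stated.

x^2 + x*y - y^2 + 2*x + 3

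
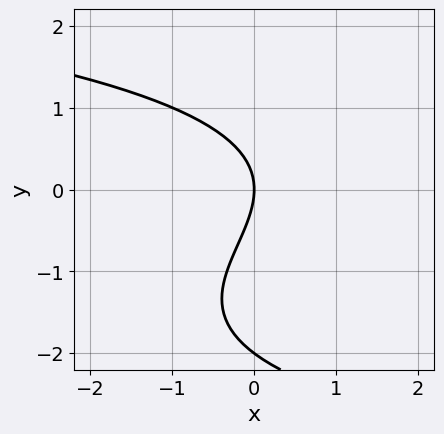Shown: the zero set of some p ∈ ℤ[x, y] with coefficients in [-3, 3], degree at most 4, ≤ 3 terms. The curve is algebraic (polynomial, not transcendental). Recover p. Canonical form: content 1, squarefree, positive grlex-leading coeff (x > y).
y^3 + 2*y^2 + 3*x

First, deg p = 3. A generic line meets the curve in up to 3 points.
Next, observable constraints: the y-axis gridline crossings are at y ∈ {-2, 0}; one x-axis crossing is at x = 0.
Finally, fitting integer coefficients to these (and the overall shape) gives p.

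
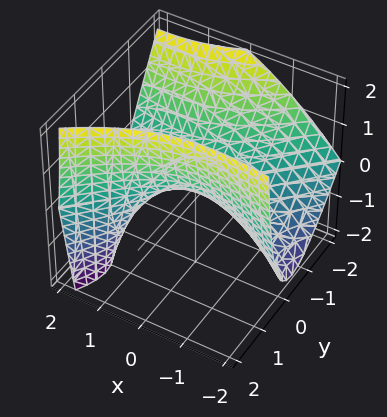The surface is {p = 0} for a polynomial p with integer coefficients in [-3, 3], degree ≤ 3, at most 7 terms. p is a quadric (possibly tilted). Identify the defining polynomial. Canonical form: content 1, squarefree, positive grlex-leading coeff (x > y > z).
x^2 + 2*x*y - 3*y^2 - 2*y*z + 3*z

(a) The degree is 2 — no degree-1 surface has this shape.
(b) Checking where it meets the axes: it meets the x-axis at x = 0 (among the integer gridlines); one z-axis crossing is at z = 0; one y-axis crossing is at y = 0.
(c) Together with the visible shape, these determine p as stated.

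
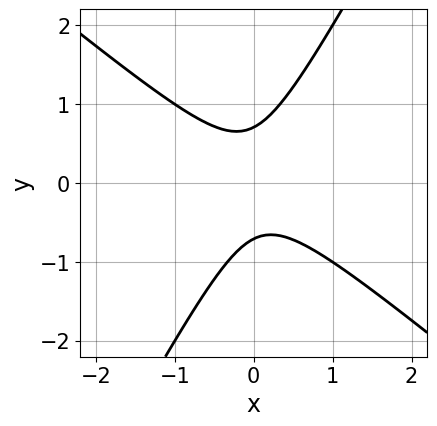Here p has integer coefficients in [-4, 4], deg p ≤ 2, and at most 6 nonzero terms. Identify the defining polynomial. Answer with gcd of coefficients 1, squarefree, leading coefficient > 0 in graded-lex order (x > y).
Degree: the shape is more complex than any degree-1 curve, so deg p = 2.
Reading off the gridlines: it misses every integer gridline on the x-axis.
Matching integer coefficients to the picture gives p.

3*x^2 + 2*x*y - 2*y^2 + 1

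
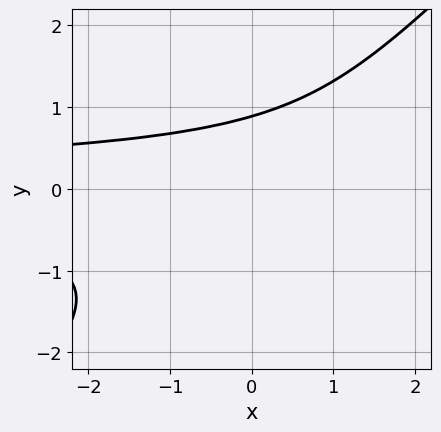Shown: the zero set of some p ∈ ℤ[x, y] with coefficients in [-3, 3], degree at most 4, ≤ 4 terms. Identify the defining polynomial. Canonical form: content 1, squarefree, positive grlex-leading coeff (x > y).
3*x*y^2 - 3*y^3 - y + 3

First, deg p = 3.
Then, reading off the gridlines: the curve avoids every integer x-axis point in the box.
Finally, matching integer coefficients to the picture gives p.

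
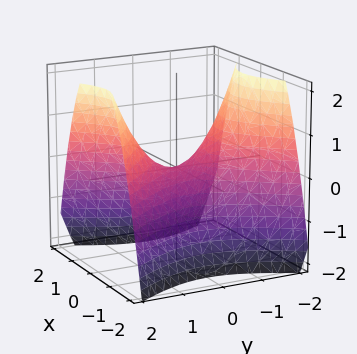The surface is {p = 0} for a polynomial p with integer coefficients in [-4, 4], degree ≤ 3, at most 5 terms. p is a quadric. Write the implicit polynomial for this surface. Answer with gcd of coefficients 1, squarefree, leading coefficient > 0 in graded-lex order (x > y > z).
1. deg p = 2. A hyperbolic paraboloid; a quadric.
2. Symmetries: mirror symmetry y ↦ −y ⇒ only even powers of y; it's symmetric under x → −x, forcing even powers of x.
3. Reading off the gridlines: one x-axis crossing is at x = 0; it meets the y-axis at y = 0 (among the integer gridlines).
4. Together with the visible shape, these determine p as stated.

3*x^2 - 2*y^2 + 3*z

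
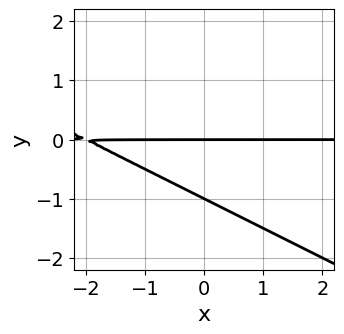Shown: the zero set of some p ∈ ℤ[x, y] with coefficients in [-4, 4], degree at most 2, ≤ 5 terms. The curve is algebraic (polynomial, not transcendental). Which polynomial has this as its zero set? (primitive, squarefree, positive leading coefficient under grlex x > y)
The degree is 2 — no degree-1 curve has this shape.
Observable constraints: the y-axis gridline crossings are at y ∈ {-1, 0}; the visible x-axis segment lies entirely on the curve.
Matching integer coefficients to the picture gives p.

x*y + 2*y^2 + 2*y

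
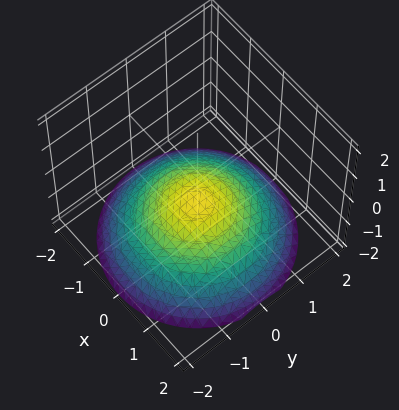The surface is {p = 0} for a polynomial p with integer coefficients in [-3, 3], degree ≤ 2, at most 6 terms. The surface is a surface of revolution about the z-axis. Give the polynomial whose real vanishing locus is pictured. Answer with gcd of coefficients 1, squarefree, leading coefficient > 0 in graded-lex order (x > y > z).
First, deg p = 2.
Then, symmetry: the surface is invariant under rotation about z: p = q(x² + y², z).
Then, observable constraints: the surface avoids every integer y-axis point in the box; a circular section at z = -1 has radius exactly 1; the surface avoids every integer x-axis point in the box.
Finally, these observations pin down the coefficients.

x^2 + y^2 + 3*z + 2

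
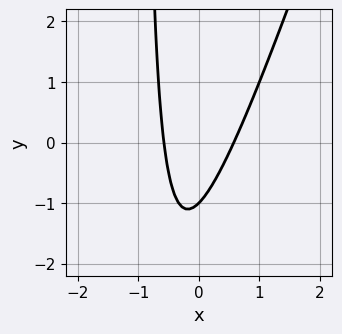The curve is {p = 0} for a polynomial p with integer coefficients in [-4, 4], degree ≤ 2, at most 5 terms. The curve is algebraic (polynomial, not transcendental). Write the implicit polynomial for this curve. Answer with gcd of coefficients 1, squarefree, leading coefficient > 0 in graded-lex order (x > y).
3*x^2 - x*y - y - 1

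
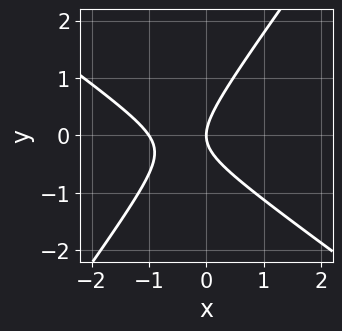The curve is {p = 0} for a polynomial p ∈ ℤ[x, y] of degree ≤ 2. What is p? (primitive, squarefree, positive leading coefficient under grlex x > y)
3*x^2 + 2*x*y - 3*y^2 + 3*x

(a) deg p = 2. No degree-1 curve has this shape.
(b) From the visible intercepts: among the integer gridlines, it crosses the x-axis at x ∈ {-1, 0}; it meets the y-axis at y = 0 (among the integer gridlines).
(c) Together with the visible shape, these determine p as stated.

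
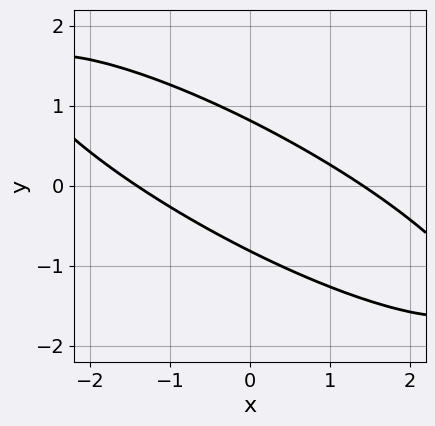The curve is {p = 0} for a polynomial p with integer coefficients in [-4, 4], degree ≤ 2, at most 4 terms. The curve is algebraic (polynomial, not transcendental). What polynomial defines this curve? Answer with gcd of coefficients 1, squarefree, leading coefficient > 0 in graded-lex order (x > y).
x^2 + 3*x*y + 3*y^2 - 2

First, the degree is 2 — no degree-1 curve has this shape.
Finally, matching integer coefficients to the picture gives p.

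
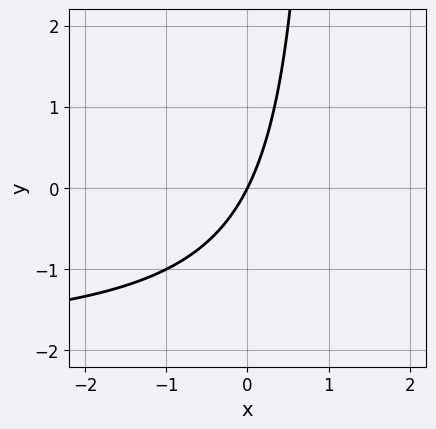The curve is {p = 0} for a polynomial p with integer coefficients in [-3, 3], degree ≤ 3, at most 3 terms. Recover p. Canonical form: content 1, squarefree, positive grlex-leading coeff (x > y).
Degree: the shape is more complex than any degree-1 curve, so deg p = 2.
Checking where it meets the axes: it meets the x-axis at x = 0 (among the integer gridlines); it meets the y-axis at y = 0 (among the integer gridlines).
Solving for integer coefficients yields p as stated.

x*y + 2*x - y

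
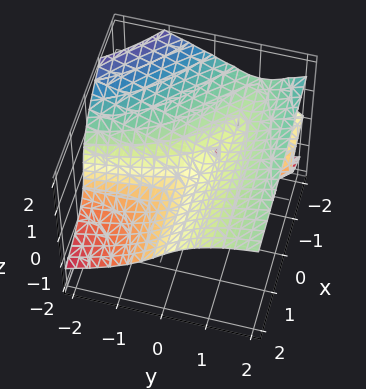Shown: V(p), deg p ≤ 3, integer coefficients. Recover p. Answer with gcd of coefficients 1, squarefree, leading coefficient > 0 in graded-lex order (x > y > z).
x*y^2 + 3*z^3 - 3*x*y + 3*x*z - y^2

First, degree: a generic line meets the surface in up to 3 points, so deg p = 3.
Then, against the integer gridlines: one y-axis crossing is at y = 0; the visible x-axis segment lies entirely on the surface.
Finally, matching integer coefficients to the picture gives p.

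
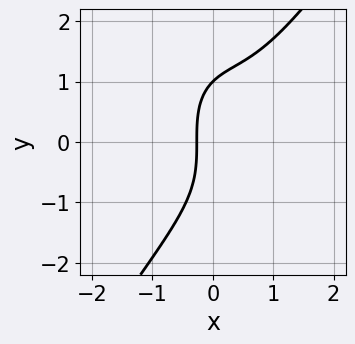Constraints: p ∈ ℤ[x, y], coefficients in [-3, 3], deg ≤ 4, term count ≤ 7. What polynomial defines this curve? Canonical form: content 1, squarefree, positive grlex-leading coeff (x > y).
deg p = 3.
From the axis intercepts and sections: it meets the y-axis at y = 1 (among the integer gridlines).
Assembling these constraints gives the stated polynomial.

3*x^3 - y^3 - 2*x^2 + 3*x + 1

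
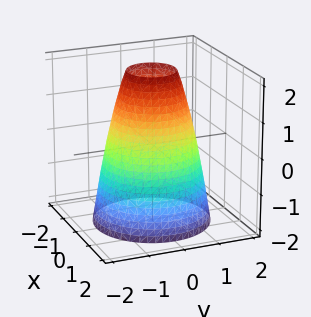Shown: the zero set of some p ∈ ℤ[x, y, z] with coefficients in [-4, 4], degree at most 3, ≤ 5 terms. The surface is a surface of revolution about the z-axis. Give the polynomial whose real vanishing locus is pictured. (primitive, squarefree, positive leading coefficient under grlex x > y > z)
2*x^2 + 2*y^2 + z - 3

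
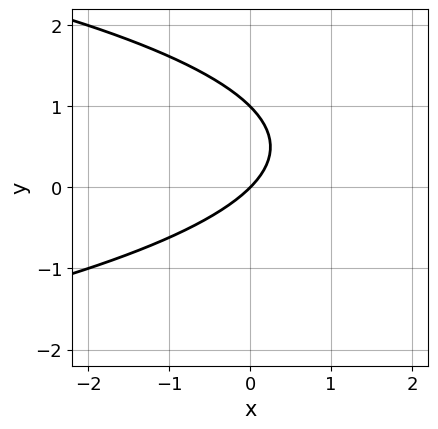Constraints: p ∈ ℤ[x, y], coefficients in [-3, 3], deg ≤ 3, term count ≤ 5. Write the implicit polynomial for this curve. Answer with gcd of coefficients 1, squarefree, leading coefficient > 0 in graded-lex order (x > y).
1. The degree is 2 — no degree-1 curve has this shape.
2. From the visible intercepts: among the integer gridlines, it crosses the y-axis at y ∈ {0, 1}; it meets the x-axis at x = 0 (among the integer gridlines).
3. Fitting integer coefficients to these (and the overall shape) gives p.

y^2 + x - y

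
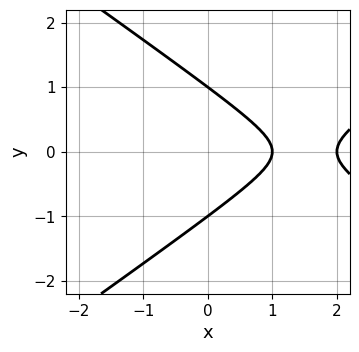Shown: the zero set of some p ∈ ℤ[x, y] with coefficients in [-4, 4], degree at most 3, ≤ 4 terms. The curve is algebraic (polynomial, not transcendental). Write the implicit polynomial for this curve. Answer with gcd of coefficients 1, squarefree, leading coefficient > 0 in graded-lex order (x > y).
x^2 - 2*y^2 - 3*x + 2

(a) The degree is 2 — a generic line meets the curve in up to 2 points.
(b) Symmetries: the y ↦ −y reflection is a symmetry, so y appears only in even powers.
(c) From the axis intercepts and sections: the x-axis gridline crossings are at x ∈ {1, 2}; among the integer gridlines, it crosses the y-axis at y ∈ {-1, 1}.
(d) Solving for integer coefficients yields p as stated.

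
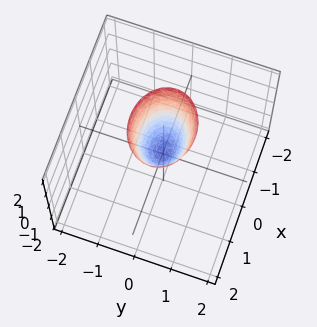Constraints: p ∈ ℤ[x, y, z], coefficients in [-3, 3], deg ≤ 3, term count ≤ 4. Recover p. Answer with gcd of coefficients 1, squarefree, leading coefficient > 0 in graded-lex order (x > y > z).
First, deg p = 2. A paraboloid; a quadric.
Then, symmetries: it's symmetric under x → −x, forcing even powers of x; the y ↦ −y reflection is a symmetry, so y appears only in even powers.
Then, from the axis intercepts and sections: it crosses the z-axis at the gridline z = 0; one x-axis crossing is at x = 0; it crosses the y-axis at the gridline y = 0.
Finally, assembling these constraints gives the stated polynomial.

2*x^2 + 3*y^2 - z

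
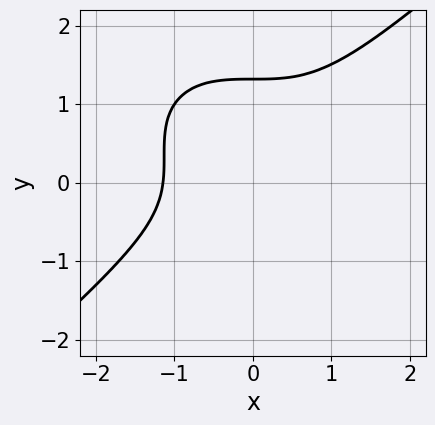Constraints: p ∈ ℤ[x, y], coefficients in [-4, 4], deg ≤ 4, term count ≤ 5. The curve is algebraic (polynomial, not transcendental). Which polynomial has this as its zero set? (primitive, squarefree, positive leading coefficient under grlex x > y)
(a) Degree: a generic line meets the curve in up to 3 points, so deg p = 3.
(b) Matching integer coefficients to the picture gives p.

2*x^3 - 3*y^3 + 3*y^2 - y + 3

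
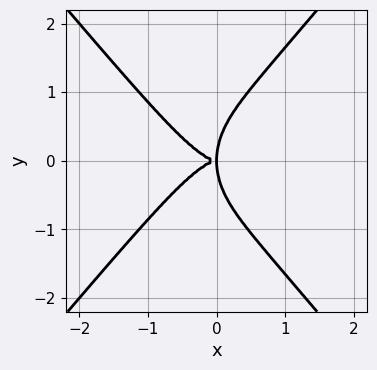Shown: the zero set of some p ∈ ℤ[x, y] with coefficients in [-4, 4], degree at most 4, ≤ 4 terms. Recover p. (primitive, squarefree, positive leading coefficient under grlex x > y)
2*x^4 - y^4 + 2*x*y^2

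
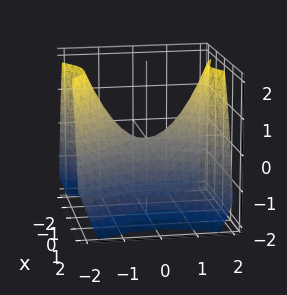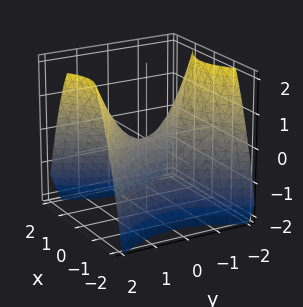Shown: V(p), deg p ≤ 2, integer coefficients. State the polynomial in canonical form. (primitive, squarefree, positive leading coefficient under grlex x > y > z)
(a) deg p = 2.
(b) Symmetries: it's symmetric under x → −x, forcing even powers of x; it's symmetric under y → −y, forcing even powers of y.
(c) From the visible intercepts: one x-axis crossing is at x = 0; it meets the y-axis at y = 0 (among the integer gridlines); it meets the z-axis at z = 0 (among the integer gridlines).
(d) Putting this together gives p.

3*x^2 - 2*y^2 + 3*z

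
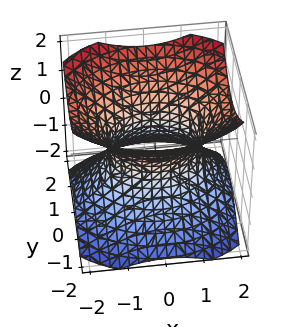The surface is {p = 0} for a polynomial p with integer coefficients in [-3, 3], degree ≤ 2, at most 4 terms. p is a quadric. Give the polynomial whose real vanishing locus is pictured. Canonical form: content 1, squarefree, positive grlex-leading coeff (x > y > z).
(a) Degree: an hourglass — one-sheet hyperboloid; a quadric, so deg p = 2.
(b) Symmetries: the y ↦ −y reflection is a symmetry, so y appears only in even powers; the x ↦ −x reflection is a symmetry, so x appears only in even powers; the z ↦ −z reflection is a symmetry, so z appears only in even powers.
(c) Reading off the gridlines: the surface avoids every integer z-axis point in the box; among the integer gridlines, it crosses the y-axis at y ∈ {-1, 1}.
(d) Together with the visible shape, these determine p as stated.

2*x^2 + 3*y^2 - 3*z^2 - 3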